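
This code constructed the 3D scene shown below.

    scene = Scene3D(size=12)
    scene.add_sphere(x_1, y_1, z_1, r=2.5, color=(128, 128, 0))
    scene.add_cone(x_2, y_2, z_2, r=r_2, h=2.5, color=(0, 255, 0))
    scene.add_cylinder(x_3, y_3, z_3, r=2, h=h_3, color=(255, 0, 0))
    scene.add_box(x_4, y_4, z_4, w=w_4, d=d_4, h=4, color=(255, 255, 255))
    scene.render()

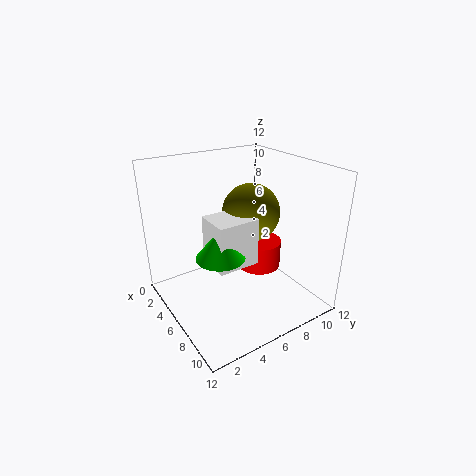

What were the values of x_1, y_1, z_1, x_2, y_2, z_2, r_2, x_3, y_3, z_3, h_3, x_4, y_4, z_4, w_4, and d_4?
x_1 = 5
y_1 = 8
z_1 = 7.5
x_2 = 6.5
y_2 = 4
z_2 = 5
r_2 = 2
x_3 = 5
y_3 = 9
z_3 = 2
h_3 = 2.5
x_4 = 4.5
y_4 = 3.5
z_4 = 4
w_4 = 3
d_4 = 3.5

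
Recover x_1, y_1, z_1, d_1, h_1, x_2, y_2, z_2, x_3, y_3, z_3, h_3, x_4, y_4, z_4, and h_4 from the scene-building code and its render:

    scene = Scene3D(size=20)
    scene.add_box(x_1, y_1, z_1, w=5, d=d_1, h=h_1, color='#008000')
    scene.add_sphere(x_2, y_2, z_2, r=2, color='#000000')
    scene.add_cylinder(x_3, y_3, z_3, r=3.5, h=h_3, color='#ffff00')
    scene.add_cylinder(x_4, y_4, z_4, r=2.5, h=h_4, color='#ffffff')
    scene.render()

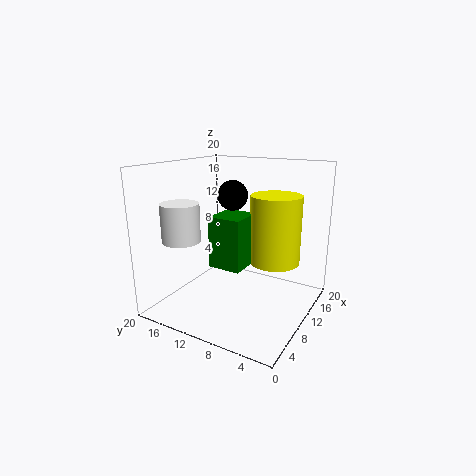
x_1 = 6.5, y_1 = 8, z_1 = 6.5, d_1 = 4.5, h_1 = 7, x_2 = 9.5, y_2 = 10.5, z_2 = 16, x_3 = 12.5, y_3 = 5.5, z_3 = 6.5, h_3 = 9.5, x_4 = 4, y_4 = 15, z_4 = 10.5, h_4 = 5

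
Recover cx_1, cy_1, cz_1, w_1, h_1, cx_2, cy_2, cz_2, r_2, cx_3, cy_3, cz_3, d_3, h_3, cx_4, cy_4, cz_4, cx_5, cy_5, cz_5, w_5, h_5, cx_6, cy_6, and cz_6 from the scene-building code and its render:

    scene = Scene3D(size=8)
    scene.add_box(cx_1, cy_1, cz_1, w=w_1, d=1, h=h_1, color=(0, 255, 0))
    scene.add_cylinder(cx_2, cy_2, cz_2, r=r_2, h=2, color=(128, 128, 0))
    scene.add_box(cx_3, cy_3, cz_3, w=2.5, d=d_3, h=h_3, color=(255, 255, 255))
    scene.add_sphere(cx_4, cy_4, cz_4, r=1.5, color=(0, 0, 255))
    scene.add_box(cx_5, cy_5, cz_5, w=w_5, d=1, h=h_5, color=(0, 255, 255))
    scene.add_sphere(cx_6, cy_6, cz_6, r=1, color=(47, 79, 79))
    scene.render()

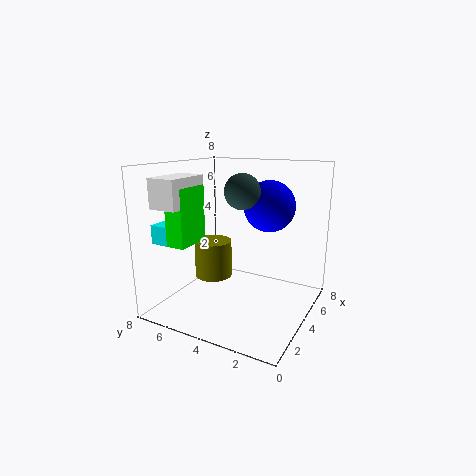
cx_1 = 1
cy_1 = 5.5
cz_1 = 4
w_1 = 2
h_1 = 3
cx_2 = 3
cy_2 = 5
cz_2 = 2
r_2 = 1
cx_3 = 0.5
cy_3 = 5.5
cz_3 = 6
d_3 = 1.5
h_3 = 1.5
cx_4 = 6
cy_4 = 3
cz_4 = 5.5
cx_5 = 1
cy_5 = 6.5
cz_5 = 4
w_5 = 2
h_5 = 1
cx_6 = 4.5
cy_6 = 4
cz_6 = 6.5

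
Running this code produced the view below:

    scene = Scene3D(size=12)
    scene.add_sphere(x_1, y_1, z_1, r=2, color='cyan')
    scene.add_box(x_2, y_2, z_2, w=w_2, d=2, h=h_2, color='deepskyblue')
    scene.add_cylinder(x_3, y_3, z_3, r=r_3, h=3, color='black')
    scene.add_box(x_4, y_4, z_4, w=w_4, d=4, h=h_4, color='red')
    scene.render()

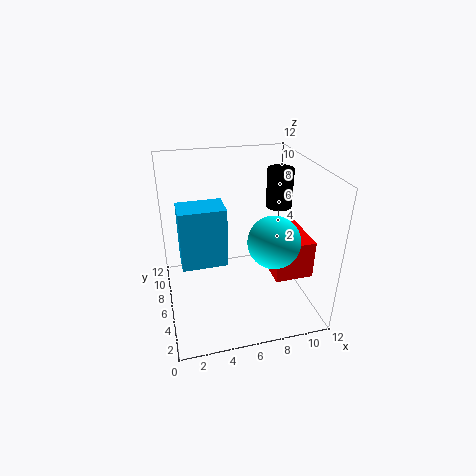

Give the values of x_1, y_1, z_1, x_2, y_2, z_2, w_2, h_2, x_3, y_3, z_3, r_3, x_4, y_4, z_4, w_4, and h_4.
x_1 = 8
y_1 = 3
z_1 = 7
x_2 = 1
y_2 = 1
z_2 = 7
w_2 = 3
h_2 = 4
x_3 = 9
y_3 = 5
z_3 = 9
r_3 = 1
x_4 = 8
y_4 = 2
z_4 = 4
w_4 = 3
h_4 = 3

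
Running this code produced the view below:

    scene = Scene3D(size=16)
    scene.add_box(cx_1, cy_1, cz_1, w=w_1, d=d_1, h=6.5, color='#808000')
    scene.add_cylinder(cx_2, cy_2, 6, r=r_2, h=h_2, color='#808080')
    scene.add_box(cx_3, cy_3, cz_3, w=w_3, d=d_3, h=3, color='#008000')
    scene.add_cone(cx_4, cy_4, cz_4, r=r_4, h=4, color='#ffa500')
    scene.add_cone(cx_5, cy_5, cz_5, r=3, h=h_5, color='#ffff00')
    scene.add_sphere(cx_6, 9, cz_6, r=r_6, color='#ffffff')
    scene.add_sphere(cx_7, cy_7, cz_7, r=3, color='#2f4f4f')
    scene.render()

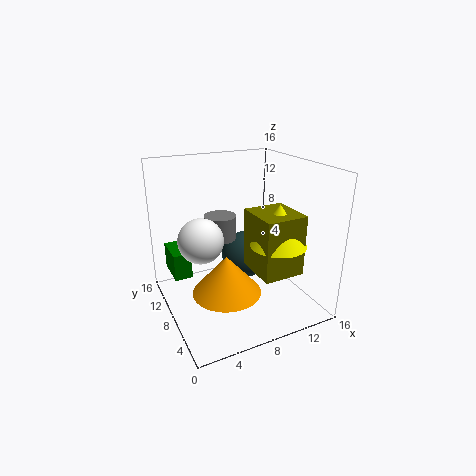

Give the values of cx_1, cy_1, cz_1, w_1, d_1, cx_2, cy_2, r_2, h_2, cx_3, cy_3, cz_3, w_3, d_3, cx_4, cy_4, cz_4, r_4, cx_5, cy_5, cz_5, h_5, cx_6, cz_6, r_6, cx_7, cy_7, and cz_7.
cx_1 = 8.5
cy_1 = 2.5
cz_1 = 5
w_1 = 4.5
d_1 = 5
cx_2 = 8
cy_2 = 13
r_2 = 2
h_2 = 3
cx_3 = 1
cy_3 = 9.5
cz_3 = 3.5
w_3 = 2
d_3 = 4
cx_4 = 5
cy_4 = 4.5
cz_4 = 4
r_4 = 3.5
cx_5 = 11
cy_5 = 4.5
cz_5 = 8
h_5 = 4.5
cx_6 = 4
cz_6 = 8
r_6 = 2.5
cx_7 = 11
cy_7 = 12
cz_7 = 3.5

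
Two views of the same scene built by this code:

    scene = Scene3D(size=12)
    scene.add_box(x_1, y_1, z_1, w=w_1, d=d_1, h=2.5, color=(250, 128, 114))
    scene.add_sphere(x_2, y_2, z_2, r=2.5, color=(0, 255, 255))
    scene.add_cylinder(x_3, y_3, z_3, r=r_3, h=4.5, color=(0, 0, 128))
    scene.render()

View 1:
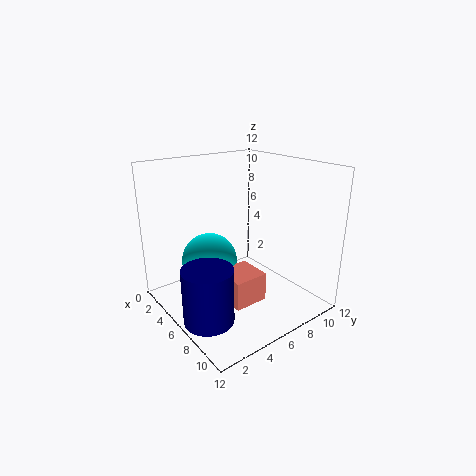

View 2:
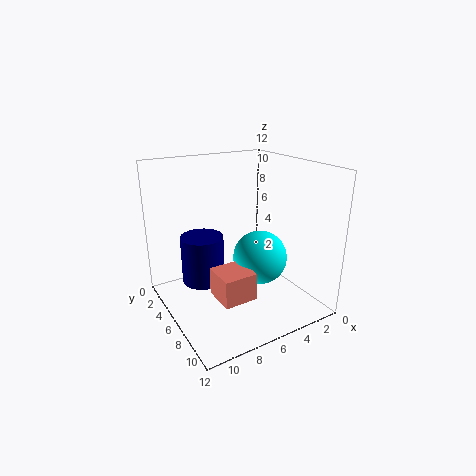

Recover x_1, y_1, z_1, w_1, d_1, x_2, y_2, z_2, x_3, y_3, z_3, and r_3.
x_1 = 5; y_1 = 4.5; z_1 = 0.5; w_1 = 3; d_1 = 3; x_2 = 3; y_2 = 5; z_2 = 3; x_3 = 7.5; y_3 = 2; z_3 = 0.5; r_3 = 2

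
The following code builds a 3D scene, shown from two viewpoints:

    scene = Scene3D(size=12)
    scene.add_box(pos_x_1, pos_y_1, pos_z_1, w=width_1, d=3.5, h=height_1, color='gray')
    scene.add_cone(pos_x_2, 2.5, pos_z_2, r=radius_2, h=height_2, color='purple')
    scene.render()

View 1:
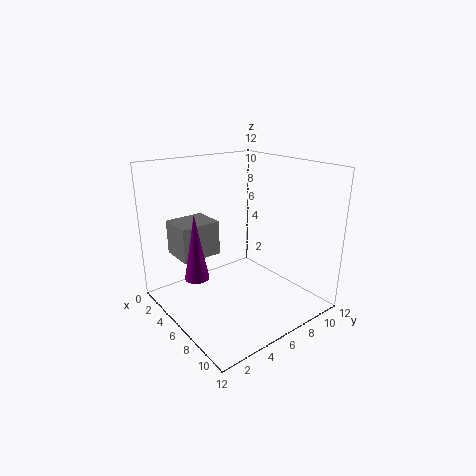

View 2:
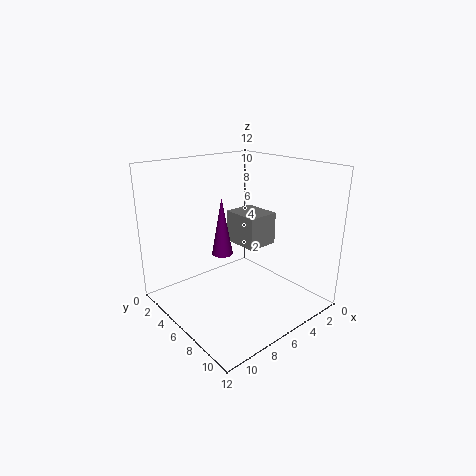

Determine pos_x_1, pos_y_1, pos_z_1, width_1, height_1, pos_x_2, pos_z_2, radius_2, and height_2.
pos_x_1 = 1, pos_y_1 = 2, pos_z_1 = 4, width_1 = 3, height_1 = 3, pos_x_2 = 5, pos_z_2 = 3, radius_2 = 1, height_2 = 5.5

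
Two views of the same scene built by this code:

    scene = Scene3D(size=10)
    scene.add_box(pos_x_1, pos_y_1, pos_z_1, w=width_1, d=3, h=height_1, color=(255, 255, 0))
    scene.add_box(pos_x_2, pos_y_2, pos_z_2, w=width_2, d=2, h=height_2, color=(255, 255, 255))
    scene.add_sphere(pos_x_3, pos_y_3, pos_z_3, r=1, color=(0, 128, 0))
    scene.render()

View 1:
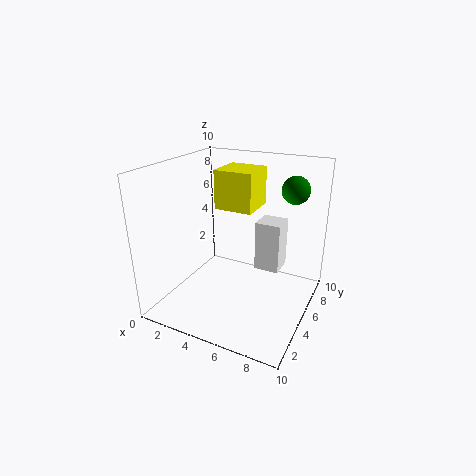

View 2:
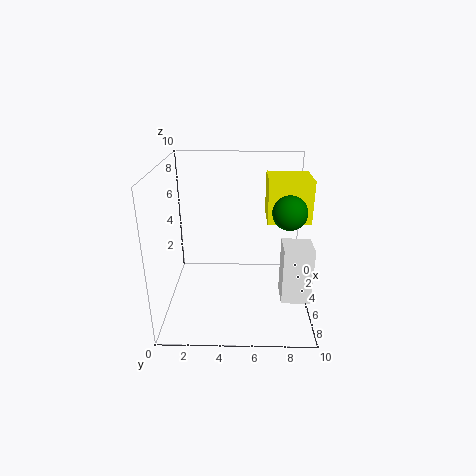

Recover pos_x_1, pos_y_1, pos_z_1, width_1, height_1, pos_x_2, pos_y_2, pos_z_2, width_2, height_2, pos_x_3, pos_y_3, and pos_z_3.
pos_x_1 = 2, pos_y_1 = 7, pos_z_1 = 6, width_1 = 3, height_1 = 3, pos_x_2 = 5, pos_y_2 = 8, pos_z_2 = 1, width_2 = 2, height_2 = 4, pos_x_3 = 8, pos_y_3 = 8, pos_z_3 = 8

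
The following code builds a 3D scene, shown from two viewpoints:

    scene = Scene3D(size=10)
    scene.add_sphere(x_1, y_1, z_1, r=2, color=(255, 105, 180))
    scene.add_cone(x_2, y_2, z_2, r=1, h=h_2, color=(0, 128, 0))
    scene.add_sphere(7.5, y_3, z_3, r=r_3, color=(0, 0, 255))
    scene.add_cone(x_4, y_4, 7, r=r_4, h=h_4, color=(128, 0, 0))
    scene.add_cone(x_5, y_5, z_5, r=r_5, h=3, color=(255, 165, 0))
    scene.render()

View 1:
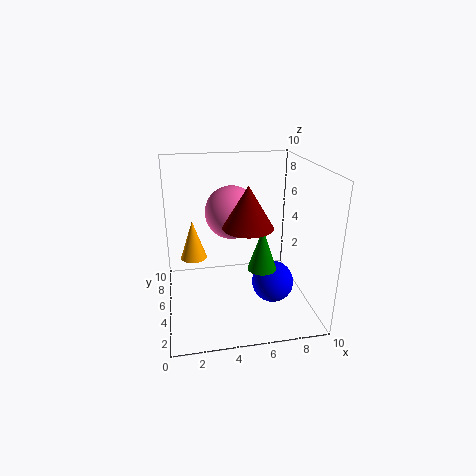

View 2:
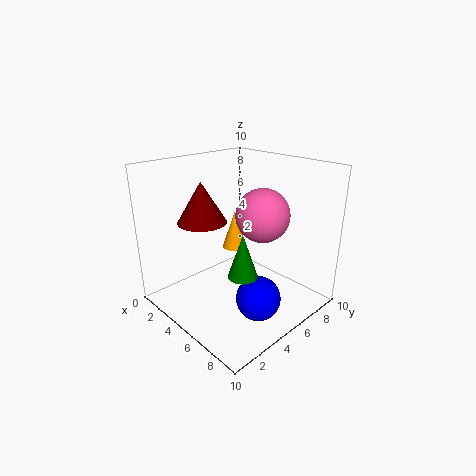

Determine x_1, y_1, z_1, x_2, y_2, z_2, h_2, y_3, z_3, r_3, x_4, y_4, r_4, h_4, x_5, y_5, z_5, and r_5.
x_1 = 5; y_1 = 7.5; z_1 = 6; x_2 = 6.5; y_2 = 4; z_2 = 3; h_2 = 3; y_3 = 4.5; z_3 = 1.5; r_3 = 1.5; x_4 = 5; y_4 = 2; r_4 = 1.5; h_4 = 2.5; x_5 = 2; y_5 = 7.5; z_5 = 2.5; r_5 = 1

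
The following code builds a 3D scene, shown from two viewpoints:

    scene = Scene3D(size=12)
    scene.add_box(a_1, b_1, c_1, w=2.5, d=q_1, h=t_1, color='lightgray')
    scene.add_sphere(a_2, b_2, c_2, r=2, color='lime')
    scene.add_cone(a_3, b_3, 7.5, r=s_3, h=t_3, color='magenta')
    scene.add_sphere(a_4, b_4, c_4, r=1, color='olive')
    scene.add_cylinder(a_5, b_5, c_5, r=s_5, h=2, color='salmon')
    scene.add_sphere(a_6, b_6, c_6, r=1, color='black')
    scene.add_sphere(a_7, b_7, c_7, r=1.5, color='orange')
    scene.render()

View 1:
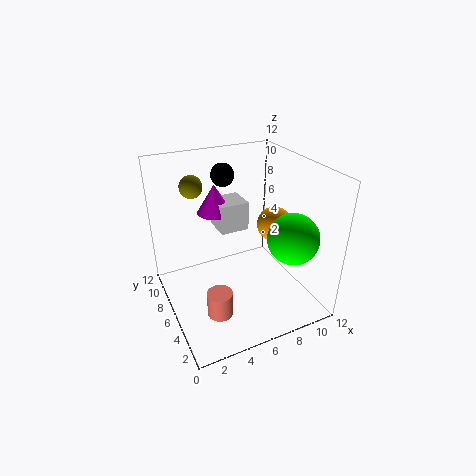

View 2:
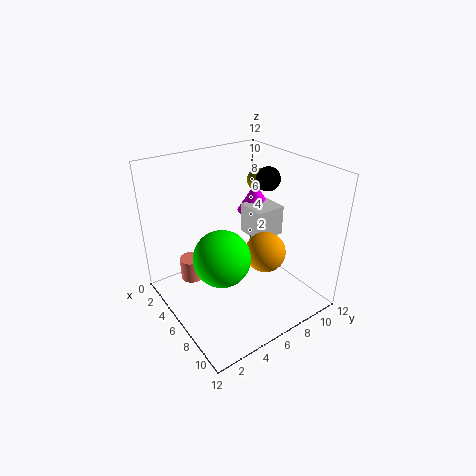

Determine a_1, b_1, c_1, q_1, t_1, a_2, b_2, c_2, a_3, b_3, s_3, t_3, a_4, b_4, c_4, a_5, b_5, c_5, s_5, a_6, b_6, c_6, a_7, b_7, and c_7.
a_1 = 5; b_1 = 7; c_1 = 6; q_1 = 2.5; t_1 = 2.5; a_2 = 9; b_2 = 2.5; c_2 = 7; a_3 = 5; b_3 = 8.5; s_3 = 1.5; t_3 = 2.5; a_4 = 3.5; b_4 = 10; c_4 = 9.5; a_5 = 3; b_5 = 3; c_5 = 1.5; s_5 = 1; a_6 = 6; b_6 = 9; c_6 = 10.5; a_7 = 9.5; b_7 = 6; c_7 = 6.5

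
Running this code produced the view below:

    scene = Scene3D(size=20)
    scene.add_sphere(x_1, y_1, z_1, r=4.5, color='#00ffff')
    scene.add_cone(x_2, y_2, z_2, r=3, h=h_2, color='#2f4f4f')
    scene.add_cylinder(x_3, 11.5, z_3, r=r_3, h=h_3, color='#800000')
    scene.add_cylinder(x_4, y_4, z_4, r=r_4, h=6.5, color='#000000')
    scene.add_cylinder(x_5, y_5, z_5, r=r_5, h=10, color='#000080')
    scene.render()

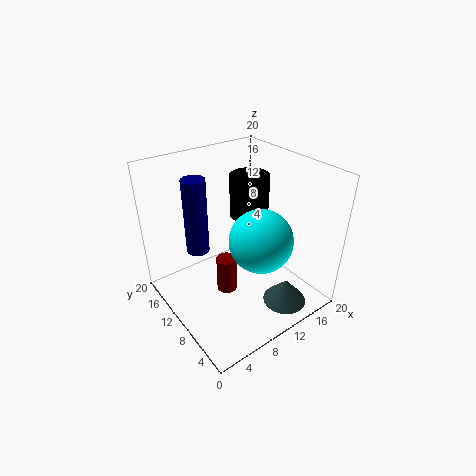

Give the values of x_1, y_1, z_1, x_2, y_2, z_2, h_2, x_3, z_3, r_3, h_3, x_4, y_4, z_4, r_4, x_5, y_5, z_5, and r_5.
x_1 = 12.5; y_1 = 8; z_1 = 9.5; x_2 = 13.5; y_2 = 3.5; z_2 = 1.5; h_2 = 3.5; x_3 = 9; z_3 = 0.5; r_3 = 1.5; h_3 = 5.5; x_4 = 15.5; y_4 = 14.5; z_4 = 10; r_4 = 3; x_5 = 4.5; y_5 = 11.5; z_5 = 9.5; r_5 = 1.5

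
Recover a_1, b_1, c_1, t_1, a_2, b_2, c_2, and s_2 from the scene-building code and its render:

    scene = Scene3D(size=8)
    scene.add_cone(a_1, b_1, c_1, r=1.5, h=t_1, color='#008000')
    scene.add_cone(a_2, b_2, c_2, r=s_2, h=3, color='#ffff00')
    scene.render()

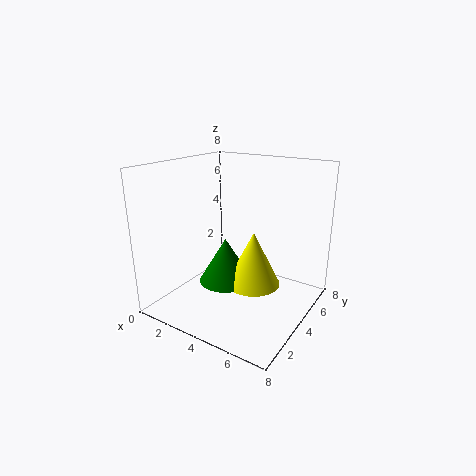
a_1 = 3.5, b_1 = 3.5, c_1 = 1.5, t_1 = 2.5, a_2 = 5, b_2 = 4, c_2 = 1.5, s_2 = 1.5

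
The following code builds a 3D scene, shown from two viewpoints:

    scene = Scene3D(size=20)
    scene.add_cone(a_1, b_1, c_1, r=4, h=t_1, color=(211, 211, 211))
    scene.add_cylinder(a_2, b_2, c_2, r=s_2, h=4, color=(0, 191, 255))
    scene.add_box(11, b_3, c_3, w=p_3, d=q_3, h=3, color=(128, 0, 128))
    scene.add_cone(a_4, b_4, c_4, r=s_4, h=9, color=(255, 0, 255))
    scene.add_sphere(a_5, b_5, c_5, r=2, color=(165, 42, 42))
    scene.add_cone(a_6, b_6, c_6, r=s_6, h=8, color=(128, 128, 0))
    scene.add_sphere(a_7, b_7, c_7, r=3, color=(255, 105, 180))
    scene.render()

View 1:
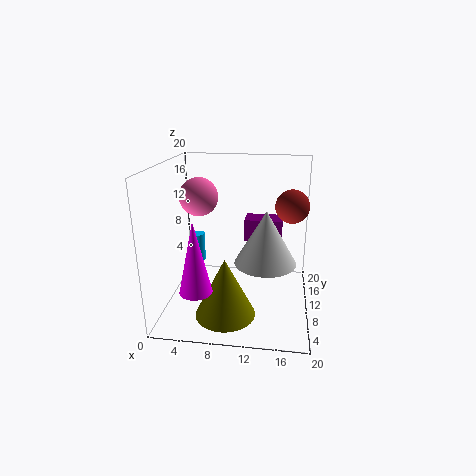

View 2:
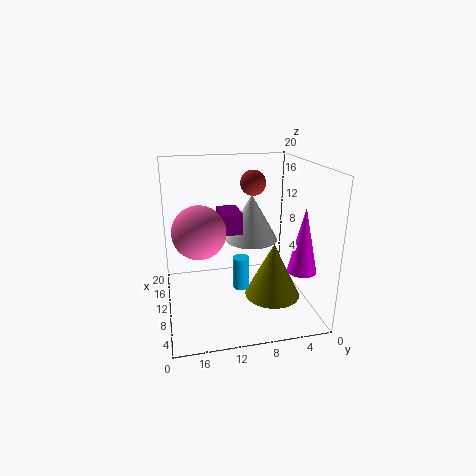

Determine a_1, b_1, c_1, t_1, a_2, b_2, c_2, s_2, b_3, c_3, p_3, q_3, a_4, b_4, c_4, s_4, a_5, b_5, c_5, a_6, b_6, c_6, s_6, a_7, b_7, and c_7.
a_1 = 14
b_1 = 7
c_1 = 8
t_1 = 7
a_2 = 4
b_2 = 11
c_2 = 6
s_2 = 1
b_3 = 9
c_3 = 10
p_3 = 5
q_3 = 3
a_4 = 6
b_4 = 2
c_4 = 6
s_4 = 2
a_5 = 17
b_5 = 6
c_5 = 16
a_6 = 9
b_6 = 5
c_6 = 1
s_6 = 4
a_7 = 3
b_7 = 16
c_7 = 14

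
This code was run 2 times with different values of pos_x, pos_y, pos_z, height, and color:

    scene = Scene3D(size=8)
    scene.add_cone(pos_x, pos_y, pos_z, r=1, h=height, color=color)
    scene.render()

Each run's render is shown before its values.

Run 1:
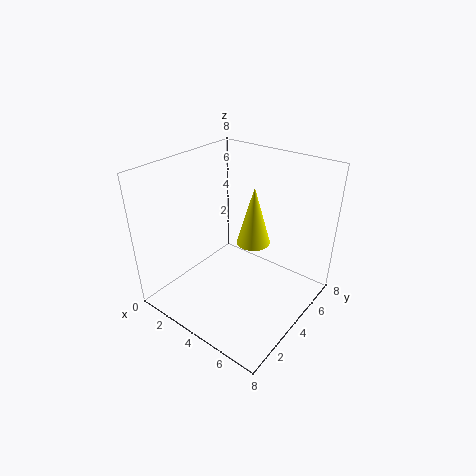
pos_x = 4, pos_y = 5.5, pos_z = 3, height = 3.5, color = 'yellow'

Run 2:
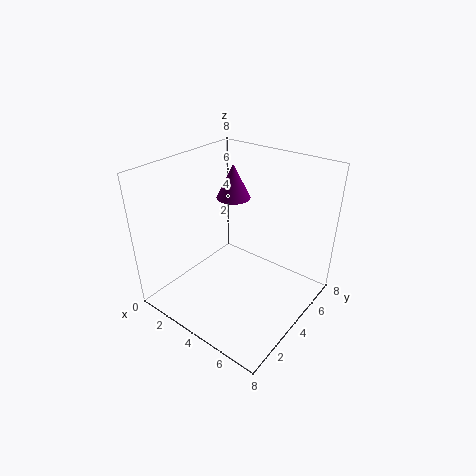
pos_x = 2.5, pos_y = 5.5, pos_z = 5.5, height = 2, color = 'purple'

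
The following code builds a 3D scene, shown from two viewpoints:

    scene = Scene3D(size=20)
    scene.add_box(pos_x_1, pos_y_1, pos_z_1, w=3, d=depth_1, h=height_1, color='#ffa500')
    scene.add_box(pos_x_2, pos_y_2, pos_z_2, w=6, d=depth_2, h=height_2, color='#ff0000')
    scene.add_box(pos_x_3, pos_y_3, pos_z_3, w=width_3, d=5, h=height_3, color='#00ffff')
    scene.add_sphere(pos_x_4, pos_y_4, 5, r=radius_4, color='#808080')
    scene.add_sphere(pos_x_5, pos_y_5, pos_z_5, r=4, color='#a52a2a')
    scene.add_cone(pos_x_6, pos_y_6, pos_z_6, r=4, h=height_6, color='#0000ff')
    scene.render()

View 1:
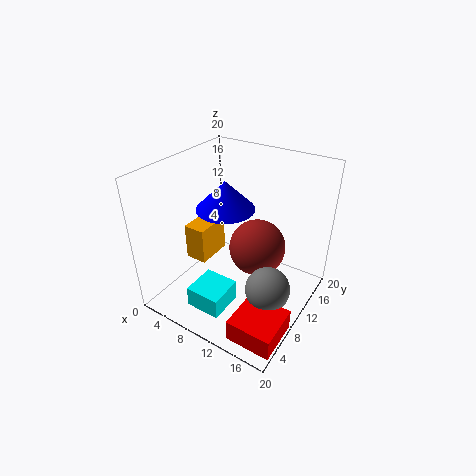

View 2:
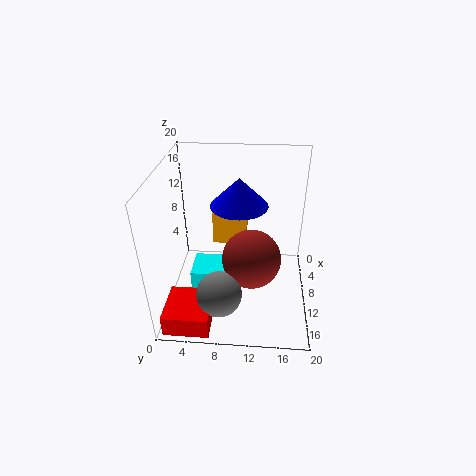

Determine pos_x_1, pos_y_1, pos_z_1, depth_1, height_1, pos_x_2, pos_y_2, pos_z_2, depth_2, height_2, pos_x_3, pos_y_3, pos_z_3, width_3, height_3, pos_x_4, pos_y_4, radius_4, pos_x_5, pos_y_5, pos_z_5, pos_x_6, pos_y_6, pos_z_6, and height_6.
pos_x_1 = 4; pos_y_1 = 6; pos_z_1 = 7; depth_1 = 5; height_1 = 5; pos_x_2 = 14; pos_y_2 = 1; pos_z_2 = 1; depth_2 = 6; height_2 = 3; pos_x_3 = 6; pos_y_3 = 3; pos_z_3 = 1; width_3 = 5; height_3 = 3; pos_x_4 = 16; pos_y_4 = 8; radius_4 = 3; pos_x_5 = 12; pos_y_5 = 12; pos_z_5 = 8; pos_x_6 = 8; pos_y_6 = 10; pos_z_6 = 14; height_6 = 4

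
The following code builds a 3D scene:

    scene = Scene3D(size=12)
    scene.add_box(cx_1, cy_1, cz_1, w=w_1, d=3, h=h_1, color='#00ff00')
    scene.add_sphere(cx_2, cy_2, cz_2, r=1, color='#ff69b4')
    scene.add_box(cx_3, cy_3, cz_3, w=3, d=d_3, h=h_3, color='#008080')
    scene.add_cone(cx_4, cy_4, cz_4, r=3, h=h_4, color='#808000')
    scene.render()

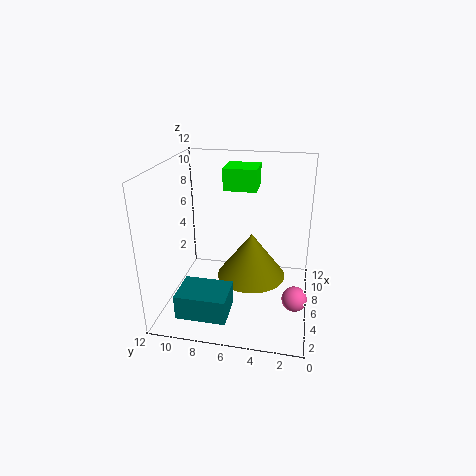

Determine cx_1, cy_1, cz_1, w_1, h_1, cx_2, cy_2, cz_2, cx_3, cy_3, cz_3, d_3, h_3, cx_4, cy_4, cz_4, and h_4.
cx_1 = 9
cy_1 = 5
cz_1 = 9
w_1 = 3
h_1 = 2
cx_2 = 4
cy_2 = 1
cz_2 = 2
cx_3 = 1
cy_3 = 6
cz_3 = 1
d_3 = 4
h_3 = 2
cx_4 = 7
cy_4 = 5
cz_4 = 2
h_4 = 4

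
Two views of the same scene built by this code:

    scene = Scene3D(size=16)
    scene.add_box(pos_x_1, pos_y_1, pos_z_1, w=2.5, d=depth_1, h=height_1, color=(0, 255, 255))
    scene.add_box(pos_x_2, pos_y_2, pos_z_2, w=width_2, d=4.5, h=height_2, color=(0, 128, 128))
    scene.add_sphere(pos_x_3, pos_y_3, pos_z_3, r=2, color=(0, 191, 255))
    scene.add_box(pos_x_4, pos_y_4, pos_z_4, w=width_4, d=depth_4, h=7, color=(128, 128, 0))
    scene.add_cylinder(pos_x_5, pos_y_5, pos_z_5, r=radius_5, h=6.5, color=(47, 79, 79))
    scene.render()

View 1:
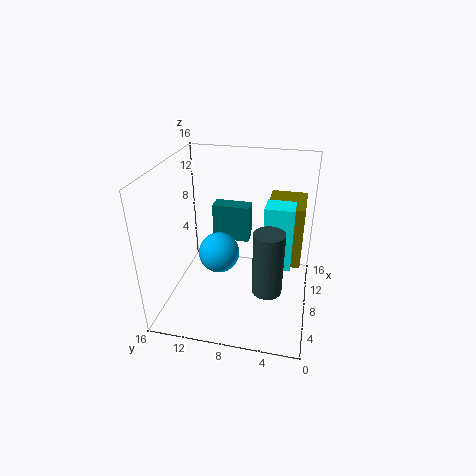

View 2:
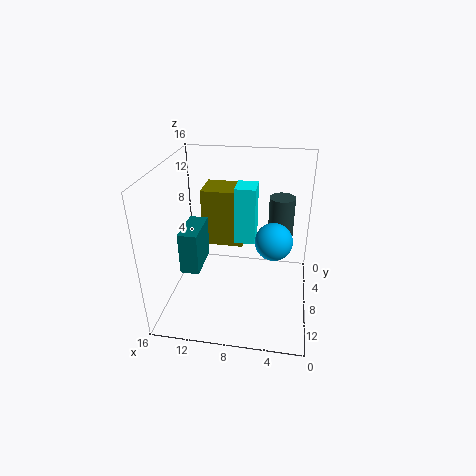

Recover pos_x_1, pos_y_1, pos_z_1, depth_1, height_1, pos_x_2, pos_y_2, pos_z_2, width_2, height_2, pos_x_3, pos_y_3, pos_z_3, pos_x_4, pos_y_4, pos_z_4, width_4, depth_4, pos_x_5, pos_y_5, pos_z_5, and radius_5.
pos_x_1 = 6.5, pos_y_1 = 2, pos_z_1 = 5.5, depth_1 = 3, height_1 = 7, pos_x_2 = 11.5, pos_y_2 = 7.5, pos_z_2 = 5.5, width_2 = 2, height_2 = 4.5, pos_x_3 = 4, pos_y_3 = 9, pos_z_3 = 8.5, pos_x_4 = 8, pos_y_4 = 1, pos_z_4 = 5, width_4 = 5, depth_4 = 4, pos_x_5 = 3.5, pos_y_5 = 4, pos_z_5 = 5, radius_5 = 1.5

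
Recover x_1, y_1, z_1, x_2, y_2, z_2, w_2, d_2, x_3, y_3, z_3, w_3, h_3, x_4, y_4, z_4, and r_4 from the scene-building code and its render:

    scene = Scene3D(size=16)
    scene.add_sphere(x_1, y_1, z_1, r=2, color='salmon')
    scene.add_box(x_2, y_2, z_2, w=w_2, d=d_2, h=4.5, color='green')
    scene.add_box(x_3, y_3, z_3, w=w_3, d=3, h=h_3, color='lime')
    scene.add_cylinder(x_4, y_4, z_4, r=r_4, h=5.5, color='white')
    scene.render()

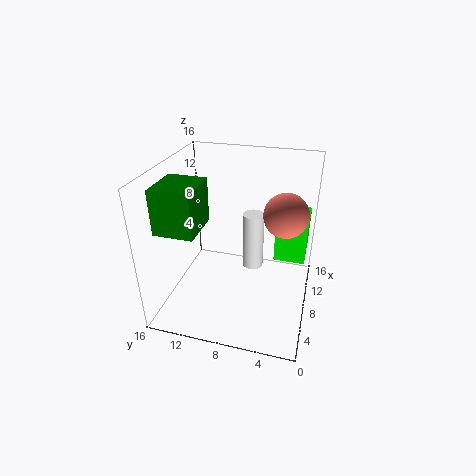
x_1 = 4
y_1 = 2.5
z_1 = 13.5
x_2 = 1.5
y_2 = 10.5
z_2 = 11
w_2 = 4.5
d_2 = 4
x_3 = 5
y_3 = 0.5
z_3 = 8
w_3 = 4.5
h_3 = 4
x_4 = 4.5
y_4 = 5.5
z_4 = 7.5
r_4 = 1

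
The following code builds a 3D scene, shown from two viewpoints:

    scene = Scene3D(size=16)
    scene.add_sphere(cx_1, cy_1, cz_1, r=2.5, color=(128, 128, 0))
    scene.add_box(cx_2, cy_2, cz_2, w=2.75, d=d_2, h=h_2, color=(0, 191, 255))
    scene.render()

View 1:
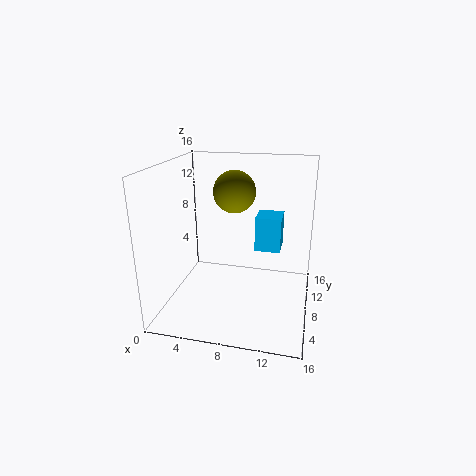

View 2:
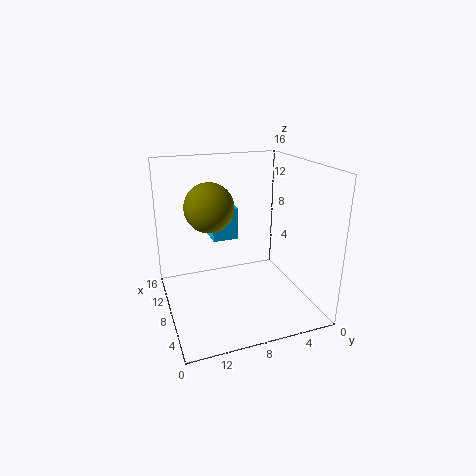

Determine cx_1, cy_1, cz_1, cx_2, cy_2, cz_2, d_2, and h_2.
cx_1 = 6.75; cy_1 = 11.5; cz_1 = 12.25; cx_2 = 10; cy_2 = 7.25; cz_2 = 7; d_2 = 3; h_2 = 3.75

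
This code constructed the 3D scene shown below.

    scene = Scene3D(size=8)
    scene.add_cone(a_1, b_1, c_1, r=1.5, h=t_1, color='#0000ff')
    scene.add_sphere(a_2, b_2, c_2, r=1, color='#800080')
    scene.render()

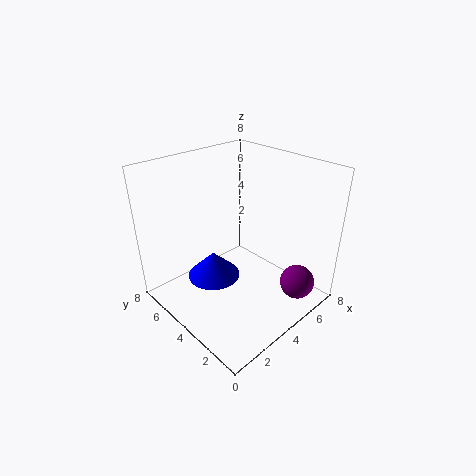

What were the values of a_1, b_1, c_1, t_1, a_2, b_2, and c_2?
a_1 = 3; b_1 = 5; c_1 = 1.5; t_1 = 1.5; a_2 = 6.5; b_2 = 1.5; c_2 = 1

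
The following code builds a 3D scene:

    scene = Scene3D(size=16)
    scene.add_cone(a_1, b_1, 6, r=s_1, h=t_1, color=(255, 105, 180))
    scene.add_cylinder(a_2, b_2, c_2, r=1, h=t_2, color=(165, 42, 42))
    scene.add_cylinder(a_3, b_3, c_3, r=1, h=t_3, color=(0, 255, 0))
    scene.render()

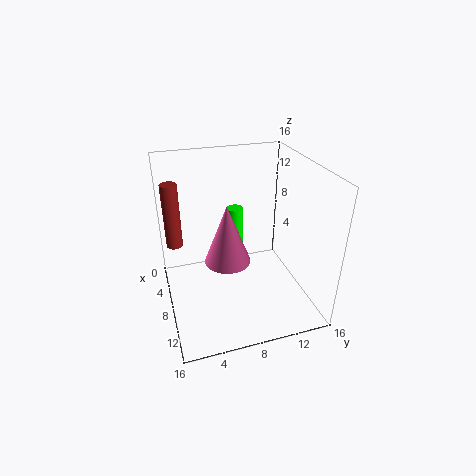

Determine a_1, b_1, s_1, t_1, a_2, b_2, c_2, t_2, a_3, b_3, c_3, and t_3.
a_1 = 9
b_1 = 6.5
s_1 = 2.5
t_1 = 6.5
a_2 = 2.5
b_2 = 1.5
c_2 = 5
t_2 = 8
a_3 = 3.5
b_3 = 9
c_3 = 2.5
t_3 = 7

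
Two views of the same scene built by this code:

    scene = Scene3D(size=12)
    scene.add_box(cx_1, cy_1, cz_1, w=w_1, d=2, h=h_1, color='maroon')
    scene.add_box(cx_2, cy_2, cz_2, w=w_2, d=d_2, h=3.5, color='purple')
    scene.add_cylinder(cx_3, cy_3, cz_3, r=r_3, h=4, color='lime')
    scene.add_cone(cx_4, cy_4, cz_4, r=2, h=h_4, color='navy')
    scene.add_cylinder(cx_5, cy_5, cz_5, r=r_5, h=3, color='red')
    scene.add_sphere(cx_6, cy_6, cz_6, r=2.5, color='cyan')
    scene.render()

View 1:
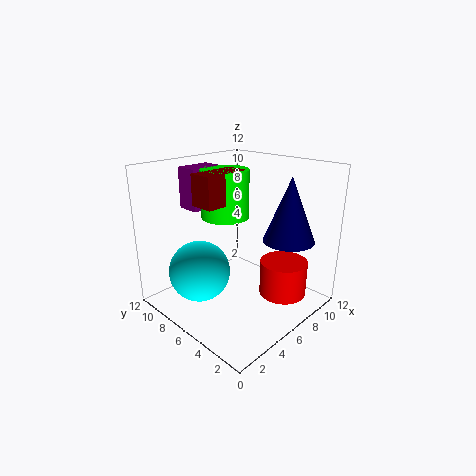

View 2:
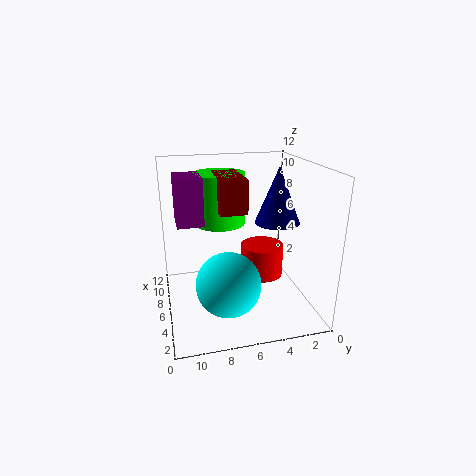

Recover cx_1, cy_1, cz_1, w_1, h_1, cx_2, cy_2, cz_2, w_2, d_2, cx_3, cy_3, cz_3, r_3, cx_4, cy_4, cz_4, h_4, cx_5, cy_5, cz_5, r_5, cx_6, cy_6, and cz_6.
cx_1 = 3
cy_1 = 6
cz_1 = 9
w_1 = 4
h_1 = 2.5
cx_2 = 4
cy_2 = 9
cz_2 = 8
w_2 = 3
d_2 = 2
cx_3 = 6
cy_3 = 7.5
cz_3 = 7.5
r_3 = 2
cx_4 = 7.5
cy_4 = 2
cz_4 = 6.5
h_4 = 5
cx_5 = 8.5
cy_5 = 3
cz_5 = 1
r_5 = 2
cx_6 = 3
cy_6 = 7.5
cz_6 = 3.5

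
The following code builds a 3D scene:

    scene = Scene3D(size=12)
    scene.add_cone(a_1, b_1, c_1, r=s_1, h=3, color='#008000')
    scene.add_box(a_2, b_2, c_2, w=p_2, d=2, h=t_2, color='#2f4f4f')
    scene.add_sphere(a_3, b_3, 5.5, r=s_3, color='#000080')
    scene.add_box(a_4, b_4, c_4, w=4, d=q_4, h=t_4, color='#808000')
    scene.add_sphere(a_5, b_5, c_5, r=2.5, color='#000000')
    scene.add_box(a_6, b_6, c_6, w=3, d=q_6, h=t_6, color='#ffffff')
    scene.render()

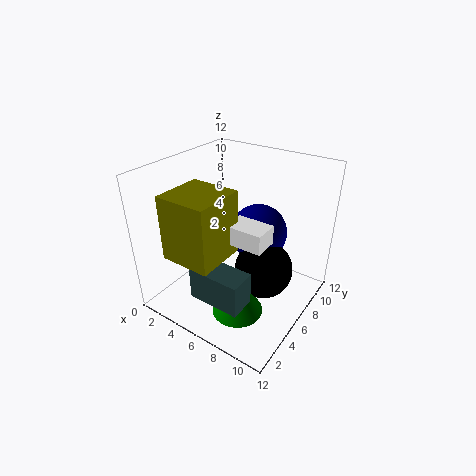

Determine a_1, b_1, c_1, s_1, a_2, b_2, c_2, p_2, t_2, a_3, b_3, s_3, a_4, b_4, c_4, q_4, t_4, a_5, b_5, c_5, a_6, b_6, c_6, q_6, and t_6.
a_1 = 8
b_1 = 3
c_1 = 1.5
s_1 = 2
a_2 = 5.5
b_2 = 0.5
c_2 = 3.5
p_2 = 4
t_2 = 2.5
a_3 = 6.5
b_3 = 8.5
s_3 = 2.5
a_4 = 3
b_4 = 0.5
c_4 = 6
q_4 = 4
t_4 = 5
a_5 = 8
b_5 = 7
c_5 = 3
a_6 = 6.5
b_6 = 3.5
c_6 = 7
q_6 = 2
t_6 = 1.5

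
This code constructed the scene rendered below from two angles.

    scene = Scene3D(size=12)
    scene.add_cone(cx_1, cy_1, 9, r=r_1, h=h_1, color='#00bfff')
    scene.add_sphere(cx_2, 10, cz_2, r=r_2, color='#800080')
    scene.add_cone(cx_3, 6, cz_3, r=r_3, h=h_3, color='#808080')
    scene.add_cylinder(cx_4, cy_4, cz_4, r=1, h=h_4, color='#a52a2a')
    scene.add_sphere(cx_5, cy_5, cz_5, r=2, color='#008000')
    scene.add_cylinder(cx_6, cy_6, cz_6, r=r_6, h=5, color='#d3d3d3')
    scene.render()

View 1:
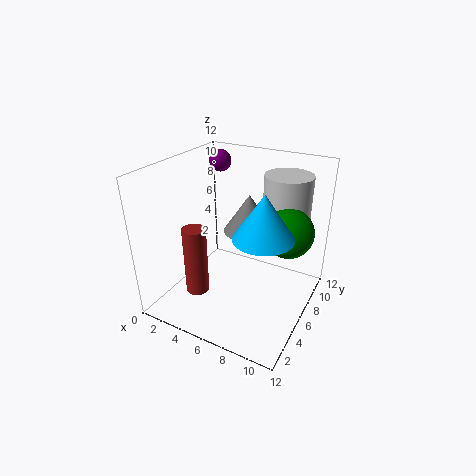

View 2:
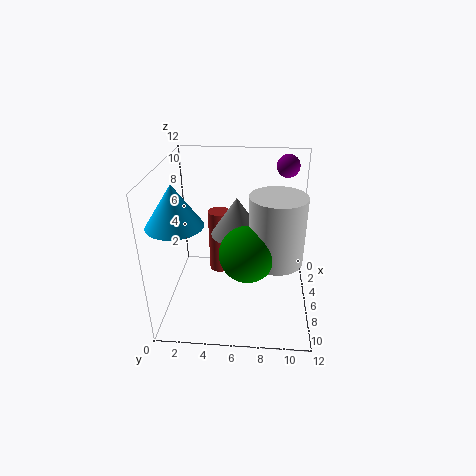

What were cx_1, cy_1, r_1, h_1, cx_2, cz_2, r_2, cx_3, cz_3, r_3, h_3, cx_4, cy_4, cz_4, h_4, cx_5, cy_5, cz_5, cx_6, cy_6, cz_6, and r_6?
cx_1 = 10
cy_1 = 2
r_1 = 2
h_1 = 3
cx_2 = 2
cz_2 = 11
r_2 = 1
cx_3 = 7
cz_3 = 7
r_3 = 2
h_3 = 3
cx_4 = 3
cy_4 = 4
cz_4 = 1
h_4 = 6
cx_5 = 10
cy_5 = 7
cz_5 = 7
cx_6 = 9
cy_6 = 9
cz_6 = 6
r_6 = 2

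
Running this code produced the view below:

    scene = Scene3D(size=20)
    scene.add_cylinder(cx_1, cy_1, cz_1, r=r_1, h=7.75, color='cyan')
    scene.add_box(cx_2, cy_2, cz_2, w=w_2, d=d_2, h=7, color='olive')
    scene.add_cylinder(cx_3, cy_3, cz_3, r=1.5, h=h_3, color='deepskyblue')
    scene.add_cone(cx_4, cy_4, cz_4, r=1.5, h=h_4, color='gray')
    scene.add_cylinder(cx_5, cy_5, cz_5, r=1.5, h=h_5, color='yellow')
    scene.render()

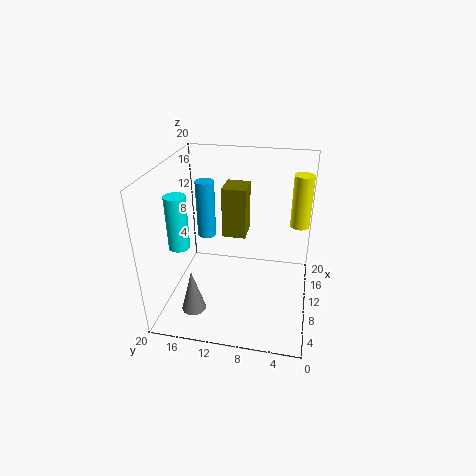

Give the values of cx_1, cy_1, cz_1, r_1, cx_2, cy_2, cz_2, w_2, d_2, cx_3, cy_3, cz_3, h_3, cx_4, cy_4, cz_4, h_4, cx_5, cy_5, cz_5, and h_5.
cx_1 = 8.75; cy_1 = 18.25; cz_1 = 8.25; r_1 = 1.5; cx_2 = 10; cy_2 = 9; cz_2 = 10; w_2 = 3.75; d_2 = 3.25; cx_3 = 17; cy_3 = 16.75; cz_3 = 6; h_3 = 9.25; cx_4 = 1.75; cy_4 = 14; cz_4 = 4; h_4 = 5.5; cx_5 = 17.75; cy_5 = 1.75; cz_5 = 8.75; h_5 = 8.25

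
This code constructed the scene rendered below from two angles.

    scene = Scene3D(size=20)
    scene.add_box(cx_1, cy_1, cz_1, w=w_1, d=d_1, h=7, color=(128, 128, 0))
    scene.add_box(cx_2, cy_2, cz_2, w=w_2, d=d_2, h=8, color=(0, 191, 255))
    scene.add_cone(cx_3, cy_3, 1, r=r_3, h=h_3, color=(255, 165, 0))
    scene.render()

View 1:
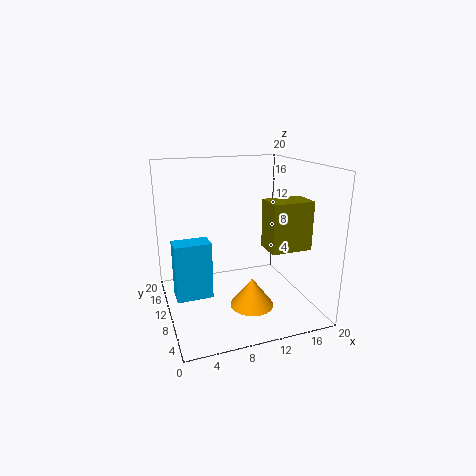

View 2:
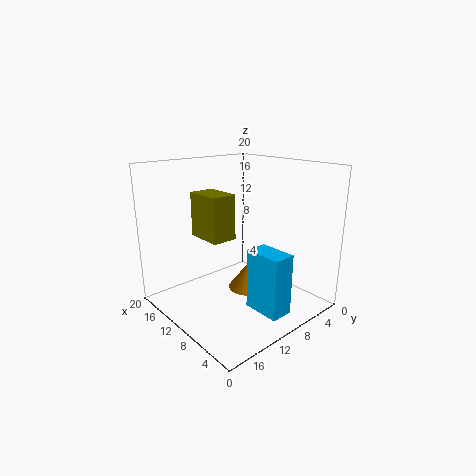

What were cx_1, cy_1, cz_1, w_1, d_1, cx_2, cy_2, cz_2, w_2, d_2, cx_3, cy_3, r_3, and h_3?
cx_1 = 14
cy_1 = 7
cz_1 = 8
w_1 = 6
d_1 = 4
cx_2 = 1
cy_2 = 9
cz_2 = 2
w_2 = 5
d_2 = 3
cx_3 = 11
cy_3 = 7
r_3 = 3
h_3 = 4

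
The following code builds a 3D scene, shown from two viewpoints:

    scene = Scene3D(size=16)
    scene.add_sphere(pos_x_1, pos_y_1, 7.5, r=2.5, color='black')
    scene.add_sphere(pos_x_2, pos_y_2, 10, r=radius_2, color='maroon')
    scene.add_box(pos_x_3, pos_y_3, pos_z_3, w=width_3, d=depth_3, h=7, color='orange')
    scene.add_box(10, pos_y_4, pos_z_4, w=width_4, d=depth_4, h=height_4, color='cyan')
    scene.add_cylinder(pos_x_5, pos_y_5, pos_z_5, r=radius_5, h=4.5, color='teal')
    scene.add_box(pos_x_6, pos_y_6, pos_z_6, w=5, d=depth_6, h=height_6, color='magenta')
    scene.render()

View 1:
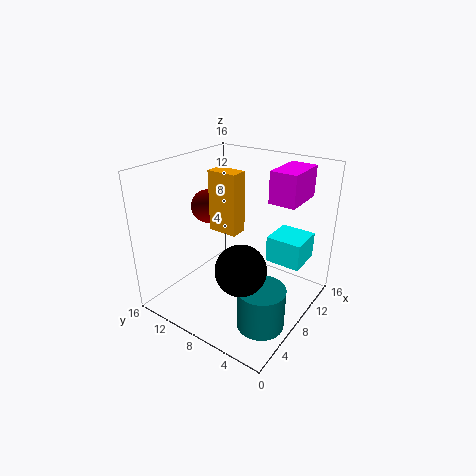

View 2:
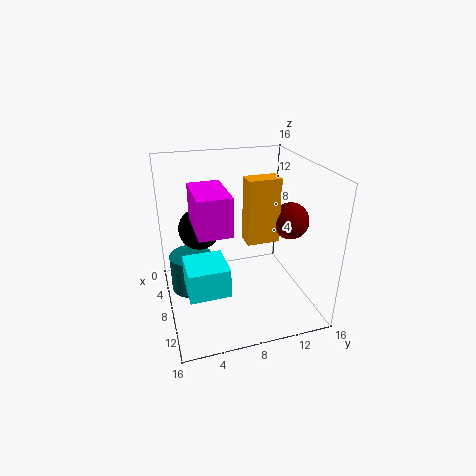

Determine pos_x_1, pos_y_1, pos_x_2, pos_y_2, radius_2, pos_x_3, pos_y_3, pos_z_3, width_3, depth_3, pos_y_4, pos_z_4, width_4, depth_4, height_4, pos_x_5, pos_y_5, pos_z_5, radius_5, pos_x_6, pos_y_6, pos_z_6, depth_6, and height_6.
pos_x_1 = 3.5; pos_y_1 = 4.5; pos_x_2 = 9.5; pos_y_2 = 13.5; radius_2 = 2; pos_x_3 = 8; pos_y_3 = 8.5; pos_z_3 = 8; width_3 = 2; depth_3 = 3.5; pos_y_4 = 1.5; pos_z_4 = 5; width_4 = 4; depth_4 = 4; height_4 = 3; pos_x_5 = 5; pos_y_5 = 3; pos_z_5 = 0.5; radius_5 = 2.5; pos_x_6 = 10; pos_y_6 = 2.5; pos_z_6 = 12; depth_6 = 3; height_6 = 3.5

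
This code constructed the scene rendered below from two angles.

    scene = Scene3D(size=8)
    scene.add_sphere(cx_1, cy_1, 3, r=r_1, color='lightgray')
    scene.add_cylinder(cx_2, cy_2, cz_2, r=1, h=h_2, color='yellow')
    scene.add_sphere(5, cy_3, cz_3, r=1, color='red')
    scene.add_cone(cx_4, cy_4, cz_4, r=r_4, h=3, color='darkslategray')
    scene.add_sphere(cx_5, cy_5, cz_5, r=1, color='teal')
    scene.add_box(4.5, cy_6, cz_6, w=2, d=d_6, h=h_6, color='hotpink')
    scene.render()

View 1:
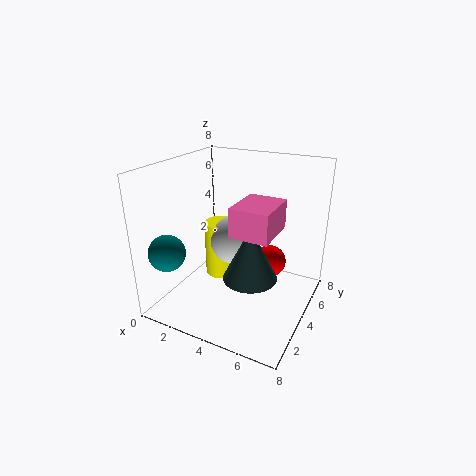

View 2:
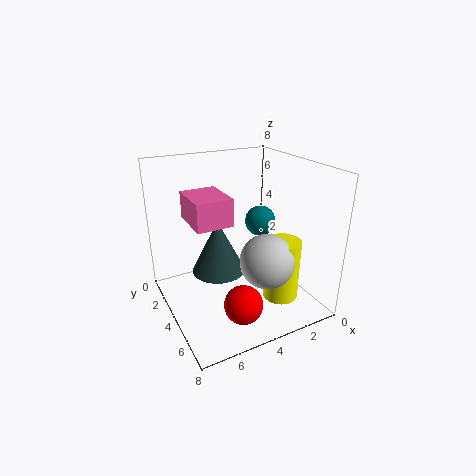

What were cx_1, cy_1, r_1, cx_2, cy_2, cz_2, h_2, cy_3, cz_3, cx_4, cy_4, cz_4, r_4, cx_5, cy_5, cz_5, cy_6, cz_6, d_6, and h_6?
cx_1 = 3; cy_1 = 5.5; r_1 = 1.5; cx_2 = 2; cy_2 = 5.5; cz_2 = 0.5; h_2 = 3.5; cy_3 = 6.5; cz_3 = 1.5; cx_4 = 5; cy_4 = 3.5; cz_4 = 2; r_4 = 1.5; cx_5 = 1; cy_5 = 1.5; cz_5 = 3.5; cy_6 = 2; cz_6 = 5; d_6 = 2.5; h_6 = 1.5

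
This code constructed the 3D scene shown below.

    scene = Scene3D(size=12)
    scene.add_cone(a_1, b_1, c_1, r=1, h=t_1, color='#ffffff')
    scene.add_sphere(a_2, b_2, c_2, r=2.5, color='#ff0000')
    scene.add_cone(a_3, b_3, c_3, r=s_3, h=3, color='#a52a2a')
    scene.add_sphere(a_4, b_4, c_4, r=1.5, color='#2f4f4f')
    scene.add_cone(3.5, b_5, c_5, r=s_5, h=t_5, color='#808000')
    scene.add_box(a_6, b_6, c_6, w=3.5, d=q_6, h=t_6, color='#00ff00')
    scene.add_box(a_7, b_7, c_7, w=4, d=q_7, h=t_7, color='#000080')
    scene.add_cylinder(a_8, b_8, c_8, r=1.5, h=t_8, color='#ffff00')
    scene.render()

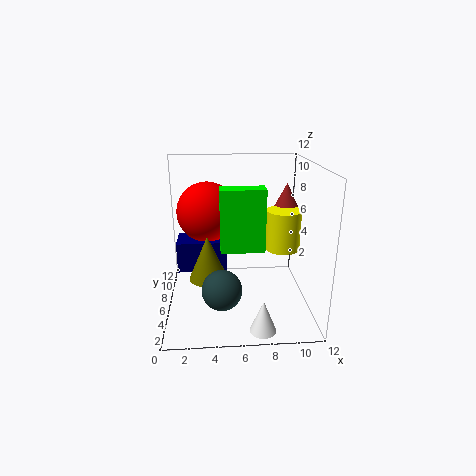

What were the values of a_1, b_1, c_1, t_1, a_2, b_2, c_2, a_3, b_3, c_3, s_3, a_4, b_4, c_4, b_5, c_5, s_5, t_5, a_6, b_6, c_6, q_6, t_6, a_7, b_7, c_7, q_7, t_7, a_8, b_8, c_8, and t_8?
a_1 = 7.5; b_1 = 1; c_1 = 0.5; t_1 = 2.5; a_2 = 3.5; b_2 = 7; c_2 = 8; a_3 = 10.5; b_3 = 8.5; c_3 = 7; s_3 = 1.5; a_4 = 4.5; b_4 = 2; c_4 = 3.5; b_5 = 4; c_5 = 3.5; s_5 = 1.5; t_5 = 3.5; a_6 = 4.5; b_6 = 4; c_6 = 5.5; q_6 = 1.5; t_6 = 5; a_7 = 1; b_7 = 5; c_7 = 3.5; q_7 = 2.5; t_7 = 2.5; a_8 = 10; b_8 = 7; c_8 = 4.5; t_8 = 3.5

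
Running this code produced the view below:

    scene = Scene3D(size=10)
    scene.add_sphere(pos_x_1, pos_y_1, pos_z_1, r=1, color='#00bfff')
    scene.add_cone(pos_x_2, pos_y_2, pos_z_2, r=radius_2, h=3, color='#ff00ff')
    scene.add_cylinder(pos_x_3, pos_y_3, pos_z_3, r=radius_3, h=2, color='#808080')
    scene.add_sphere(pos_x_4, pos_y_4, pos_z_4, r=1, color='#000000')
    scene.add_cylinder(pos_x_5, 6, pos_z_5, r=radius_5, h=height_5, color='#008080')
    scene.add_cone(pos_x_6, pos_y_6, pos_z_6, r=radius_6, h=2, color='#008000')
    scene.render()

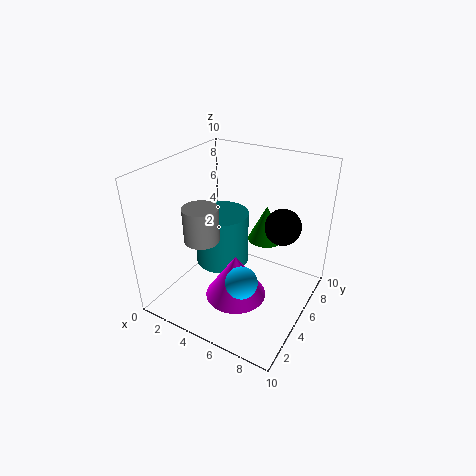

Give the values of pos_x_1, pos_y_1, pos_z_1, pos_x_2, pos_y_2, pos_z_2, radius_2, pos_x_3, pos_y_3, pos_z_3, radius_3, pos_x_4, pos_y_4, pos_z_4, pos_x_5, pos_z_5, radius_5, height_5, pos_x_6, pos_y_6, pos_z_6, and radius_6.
pos_x_1 = 7, pos_y_1 = 2, pos_z_1 = 4, pos_x_2 = 6, pos_y_2 = 3, pos_z_2 = 2, radius_2 = 2, pos_x_3 = 5, pos_y_3 = 1, pos_z_3 = 7, radius_3 = 1, pos_x_4 = 9, pos_y_4 = 3, pos_z_4 = 8, pos_x_5 = 3, pos_z_5 = 2, radius_5 = 2, height_5 = 4, pos_x_6 = 8, pos_y_6 = 3, pos_z_6 = 7, radius_6 = 1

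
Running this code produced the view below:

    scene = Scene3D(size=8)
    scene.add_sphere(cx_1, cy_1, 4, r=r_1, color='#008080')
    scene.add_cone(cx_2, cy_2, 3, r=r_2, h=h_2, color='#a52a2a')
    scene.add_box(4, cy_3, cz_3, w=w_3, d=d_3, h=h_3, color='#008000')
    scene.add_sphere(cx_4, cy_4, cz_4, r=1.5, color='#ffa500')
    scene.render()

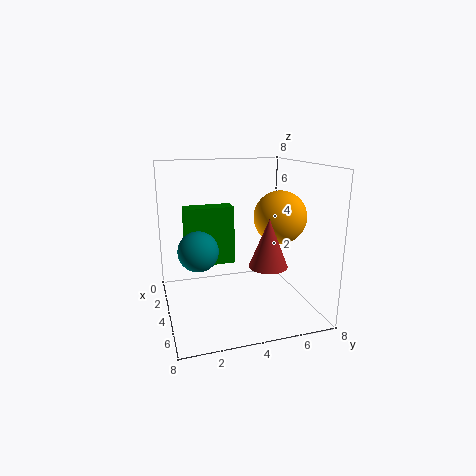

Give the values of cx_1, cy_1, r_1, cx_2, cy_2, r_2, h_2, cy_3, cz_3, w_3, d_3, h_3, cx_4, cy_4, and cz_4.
cx_1 = 5.5
cy_1 = 1.5
r_1 = 1
cx_2 = 6
cy_2 = 5
r_2 = 1
h_2 = 2.5
cy_3 = 1
cz_3 = 3
w_3 = 1
d_3 = 2.5
h_3 = 3
cx_4 = 4
cy_4 = 6.5
cz_4 = 5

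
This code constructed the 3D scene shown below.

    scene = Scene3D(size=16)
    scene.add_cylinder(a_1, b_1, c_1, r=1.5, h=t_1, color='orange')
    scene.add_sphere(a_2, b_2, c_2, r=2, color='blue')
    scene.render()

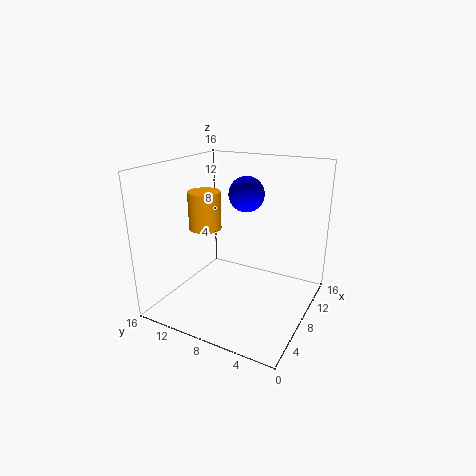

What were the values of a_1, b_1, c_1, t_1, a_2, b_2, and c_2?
a_1 = 2.5
b_1 = 8.5
c_1 = 11
t_1 = 3.5
a_2 = 10
b_2 = 8
c_2 = 12.5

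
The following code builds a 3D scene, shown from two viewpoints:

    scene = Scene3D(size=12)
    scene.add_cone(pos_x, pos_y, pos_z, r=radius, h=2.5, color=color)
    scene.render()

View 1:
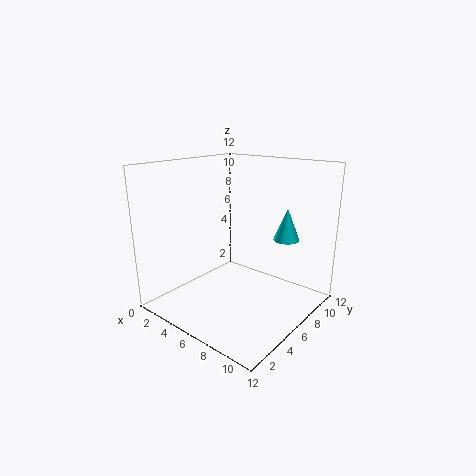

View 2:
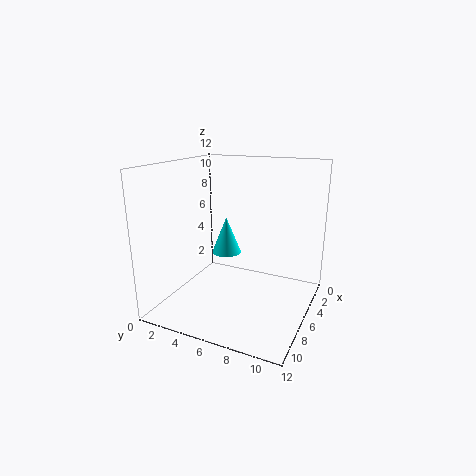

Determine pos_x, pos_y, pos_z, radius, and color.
pos_x = 10
pos_y = 7
pos_z = 6.5
radius = 1
color = 'cyan'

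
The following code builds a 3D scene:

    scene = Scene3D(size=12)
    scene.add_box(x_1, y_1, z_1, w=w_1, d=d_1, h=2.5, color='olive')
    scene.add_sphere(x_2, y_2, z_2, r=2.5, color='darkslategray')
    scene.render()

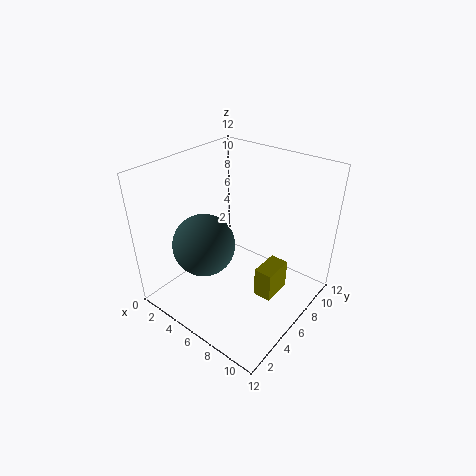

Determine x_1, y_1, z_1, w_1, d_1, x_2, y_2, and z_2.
x_1 = 8.5; y_1 = 5; z_1 = 2; w_1 = 1.5; d_1 = 2.5; x_2 = 4.5; y_2 = 3.5; z_2 = 6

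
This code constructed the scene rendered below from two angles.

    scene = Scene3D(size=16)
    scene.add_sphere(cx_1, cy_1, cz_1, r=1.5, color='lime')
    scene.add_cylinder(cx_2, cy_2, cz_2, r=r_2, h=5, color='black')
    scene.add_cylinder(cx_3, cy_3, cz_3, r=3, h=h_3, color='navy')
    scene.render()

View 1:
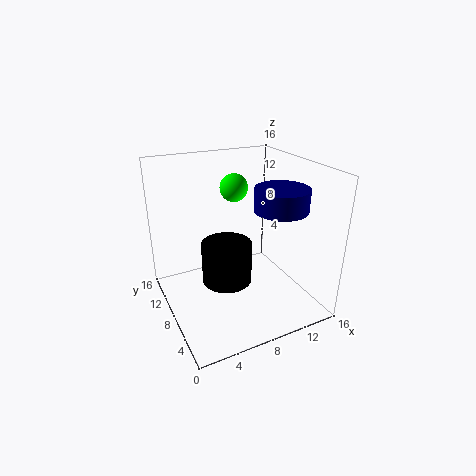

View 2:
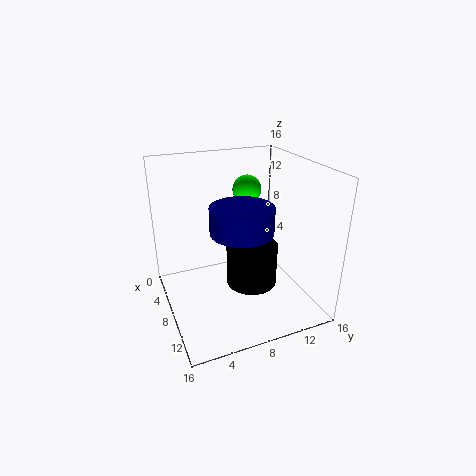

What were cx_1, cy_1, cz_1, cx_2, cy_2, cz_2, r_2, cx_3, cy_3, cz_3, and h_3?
cx_1 = 8, cy_1 = 9, cz_1 = 13.5, cx_2 = 7.5, cy_2 = 10, cz_2 = 1.5, r_2 = 3, cx_3 = 12.5, cy_3 = 6.5, cz_3 = 11, h_3 = 2.5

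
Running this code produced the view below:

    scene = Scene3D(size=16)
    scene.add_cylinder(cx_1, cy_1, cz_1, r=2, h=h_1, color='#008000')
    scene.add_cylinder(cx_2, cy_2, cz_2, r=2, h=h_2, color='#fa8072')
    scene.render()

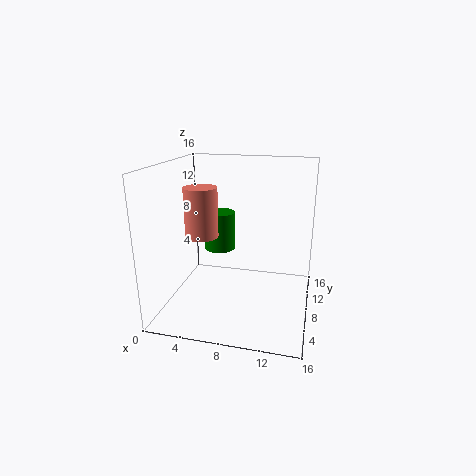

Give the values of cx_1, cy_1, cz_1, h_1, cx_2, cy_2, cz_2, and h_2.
cx_1 = 4; cy_1 = 14; cz_1 = 4; h_1 = 5; cx_2 = 3; cy_2 = 10; cz_2 = 7; h_2 = 6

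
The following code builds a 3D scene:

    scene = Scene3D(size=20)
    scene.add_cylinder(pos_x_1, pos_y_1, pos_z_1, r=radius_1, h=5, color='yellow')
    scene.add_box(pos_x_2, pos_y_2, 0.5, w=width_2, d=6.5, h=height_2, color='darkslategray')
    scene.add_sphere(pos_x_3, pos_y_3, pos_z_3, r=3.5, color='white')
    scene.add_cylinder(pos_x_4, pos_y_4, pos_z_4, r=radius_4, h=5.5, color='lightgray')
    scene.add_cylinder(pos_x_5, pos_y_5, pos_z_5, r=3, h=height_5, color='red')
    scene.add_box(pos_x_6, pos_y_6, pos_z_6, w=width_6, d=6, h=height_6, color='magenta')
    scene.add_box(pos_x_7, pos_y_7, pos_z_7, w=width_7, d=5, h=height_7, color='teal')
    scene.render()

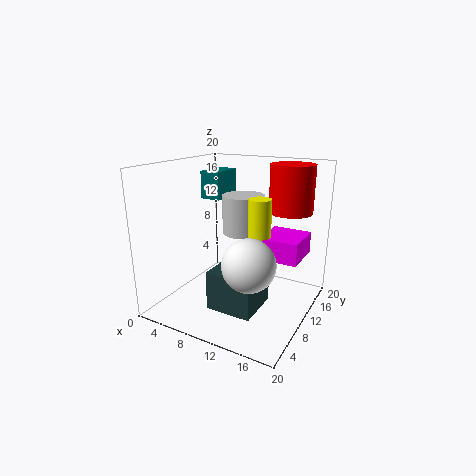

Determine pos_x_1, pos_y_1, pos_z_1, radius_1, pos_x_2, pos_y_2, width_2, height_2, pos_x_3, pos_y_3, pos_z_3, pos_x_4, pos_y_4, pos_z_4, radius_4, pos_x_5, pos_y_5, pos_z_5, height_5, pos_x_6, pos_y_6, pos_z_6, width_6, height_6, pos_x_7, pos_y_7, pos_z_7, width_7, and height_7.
pos_x_1 = 13.5, pos_y_1 = 9.5, pos_z_1 = 11, radius_1 = 1.5, pos_x_2 = 7.5, pos_y_2 = 5.5, width_2 = 6.5, height_2 = 5.5, pos_x_3 = 13.5, pos_y_3 = 6.5, pos_z_3 = 8, pos_x_4 = 9.5, pos_y_4 = 12.5, pos_z_4 = 10, radius_4 = 3, pos_x_5 = 16, pos_y_5 = 14, pos_z_5 = 13.5, height_5 = 6.5, pos_x_6 = 13, pos_y_6 = 10, pos_z_6 = 7.5, width_6 = 5.5, height_6 = 3, pos_x_7 = 3, pos_y_7 = 11.5, pos_z_7 = 14.5, width_7 = 3, height_7 = 4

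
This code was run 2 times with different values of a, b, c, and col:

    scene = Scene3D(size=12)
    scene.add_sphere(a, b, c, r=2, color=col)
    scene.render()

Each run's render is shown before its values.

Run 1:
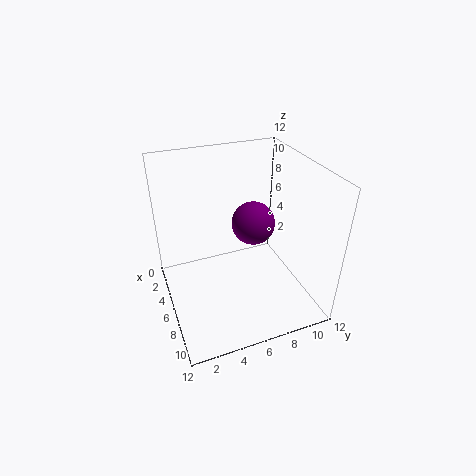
a = 3.5; b = 8.5; c = 5.5; col = 'purple'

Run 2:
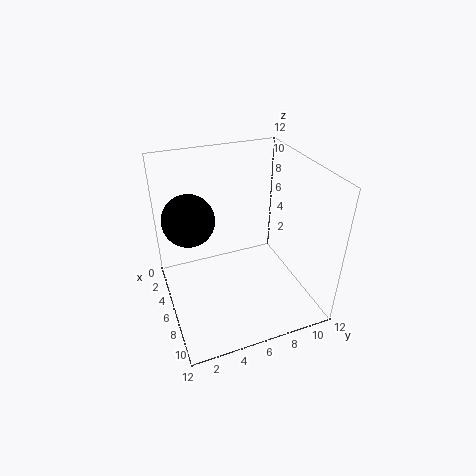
a = 6; b = 2; c = 8.5; col = 'black'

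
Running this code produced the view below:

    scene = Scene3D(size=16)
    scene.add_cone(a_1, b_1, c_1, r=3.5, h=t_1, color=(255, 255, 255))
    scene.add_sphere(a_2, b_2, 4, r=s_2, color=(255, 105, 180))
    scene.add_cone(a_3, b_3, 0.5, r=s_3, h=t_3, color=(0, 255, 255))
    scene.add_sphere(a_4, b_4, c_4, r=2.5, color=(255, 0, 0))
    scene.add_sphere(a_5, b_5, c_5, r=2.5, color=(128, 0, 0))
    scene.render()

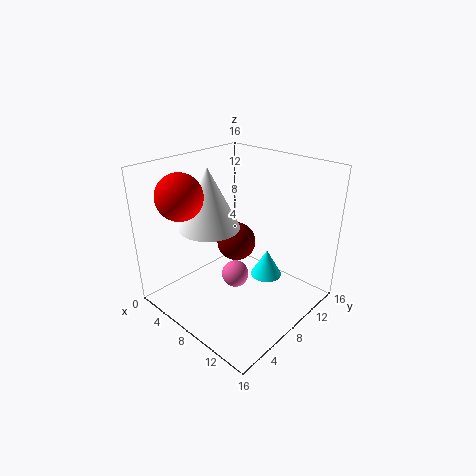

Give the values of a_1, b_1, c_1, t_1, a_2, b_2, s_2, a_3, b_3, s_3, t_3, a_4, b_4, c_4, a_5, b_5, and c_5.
a_1 = 4.5
b_1 = 7
c_1 = 8.5
t_1 = 7
a_2 = 8.5
b_2 = 7
s_2 = 1.5
a_3 = 8
b_3 = 13.5
s_3 = 2
t_3 = 3.5
a_4 = 4
b_4 = 3.5
c_4 = 13
a_5 = 4
b_5 = 12
c_5 = 4.5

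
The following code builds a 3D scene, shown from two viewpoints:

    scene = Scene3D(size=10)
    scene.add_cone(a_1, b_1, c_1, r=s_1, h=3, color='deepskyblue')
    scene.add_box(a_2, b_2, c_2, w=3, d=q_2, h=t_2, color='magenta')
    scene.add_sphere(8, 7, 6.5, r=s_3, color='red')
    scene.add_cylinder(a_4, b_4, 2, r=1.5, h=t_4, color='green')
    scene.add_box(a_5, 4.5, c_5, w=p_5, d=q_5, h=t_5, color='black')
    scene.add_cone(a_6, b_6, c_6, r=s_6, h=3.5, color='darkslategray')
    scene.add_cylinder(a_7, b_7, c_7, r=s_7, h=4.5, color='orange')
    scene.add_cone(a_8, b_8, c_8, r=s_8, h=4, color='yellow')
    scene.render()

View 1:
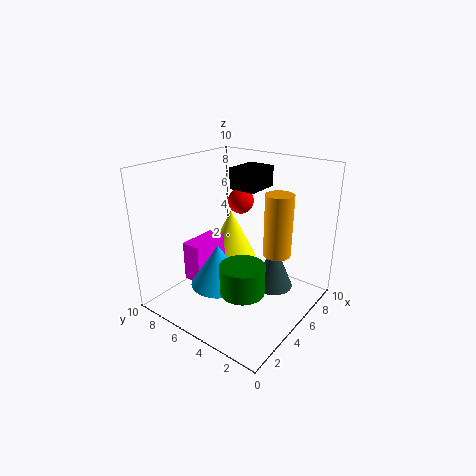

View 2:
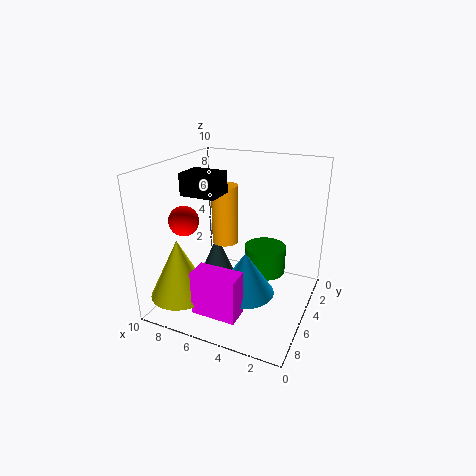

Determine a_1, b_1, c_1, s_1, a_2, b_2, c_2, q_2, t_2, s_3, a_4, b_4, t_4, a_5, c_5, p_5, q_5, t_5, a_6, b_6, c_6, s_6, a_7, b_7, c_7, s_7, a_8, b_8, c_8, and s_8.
a_1 = 4
b_1 = 6
c_1 = 1.5
s_1 = 2
a_2 = 3.5
b_2 = 7.5
c_2 = 1
q_2 = 1.5
t_2 = 3
s_3 = 1
a_4 = 3.5
b_4 = 3.5
t_4 = 2
a_5 = 6
c_5 = 8
p_5 = 2.5
q_5 = 2
t_5 = 1.5
a_6 = 7.5
b_6 = 3.5
c_6 = 0.5
s_6 = 1.5
a_7 = 7
b_7 = 3
c_7 = 3.5
s_7 = 1
a_8 = 8
b_8 = 8
c_8 = 1.5
s_8 = 2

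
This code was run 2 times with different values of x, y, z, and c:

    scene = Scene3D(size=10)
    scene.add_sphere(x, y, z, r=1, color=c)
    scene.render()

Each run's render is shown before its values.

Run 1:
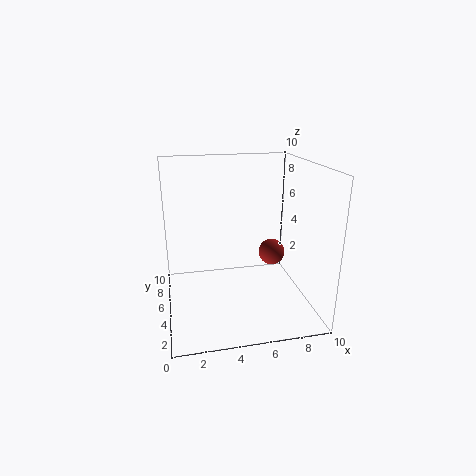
x = 8; y = 6.5; z = 3; c = 'brown'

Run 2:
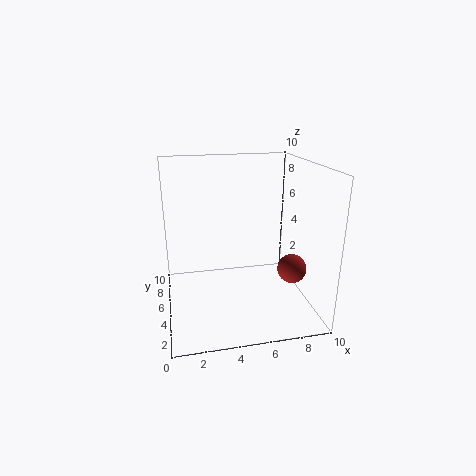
x = 8.5; y = 3.5; z = 3; c = 'brown'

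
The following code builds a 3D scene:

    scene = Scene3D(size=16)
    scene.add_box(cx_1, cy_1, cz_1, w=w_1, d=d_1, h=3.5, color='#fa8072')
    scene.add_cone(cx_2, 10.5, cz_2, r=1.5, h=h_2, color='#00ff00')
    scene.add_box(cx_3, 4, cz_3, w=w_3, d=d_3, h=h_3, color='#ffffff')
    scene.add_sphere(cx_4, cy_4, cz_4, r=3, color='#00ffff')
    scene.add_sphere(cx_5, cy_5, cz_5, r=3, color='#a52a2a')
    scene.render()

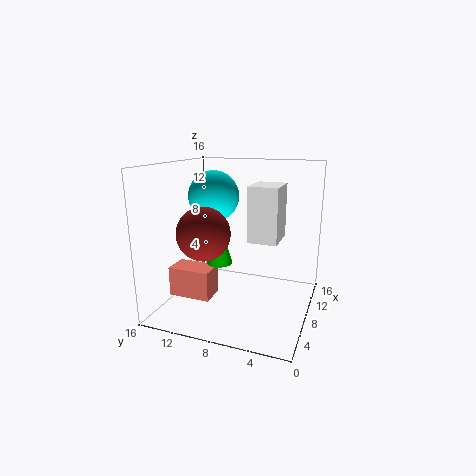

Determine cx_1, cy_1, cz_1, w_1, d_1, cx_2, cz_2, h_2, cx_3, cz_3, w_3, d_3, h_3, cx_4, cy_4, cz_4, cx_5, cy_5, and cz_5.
cx_1 = 6; cy_1 = 11; cz_1 = 0.5; w_1 = 3; d_1 = 5; cx_2 = 8.5; cz_2 = 4.5; h_2 = 5; cx_3 = 9.5; cz_3 = 7; w_3 = 4.5; d_3 = 3.5; h_3 = 6.5; cx_4 = 10.5; cy_4 = 12; cz_4 = 12; cx_5 = 6.5; cy_5 = 11.5; cz_5 = 8.5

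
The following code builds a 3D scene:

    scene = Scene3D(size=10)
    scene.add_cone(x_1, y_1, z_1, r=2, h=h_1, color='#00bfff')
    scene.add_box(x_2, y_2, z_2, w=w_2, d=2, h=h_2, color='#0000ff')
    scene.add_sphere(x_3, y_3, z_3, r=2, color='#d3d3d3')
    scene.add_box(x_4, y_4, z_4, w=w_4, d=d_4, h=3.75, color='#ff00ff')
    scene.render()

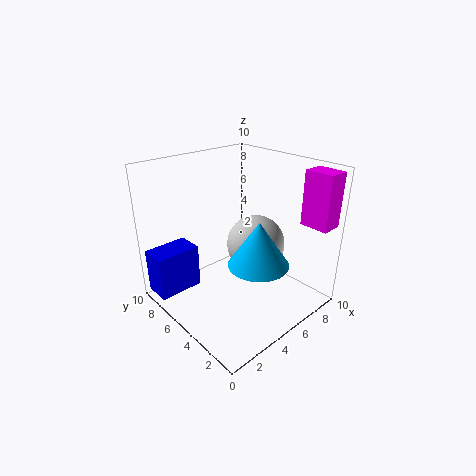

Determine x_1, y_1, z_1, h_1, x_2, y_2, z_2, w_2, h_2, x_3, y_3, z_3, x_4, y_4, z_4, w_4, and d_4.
x_1 = 4.75; y_1 = 2.75; z_1 = 4; h_1 = 3; x_2 = 0.25; y_2 = 7.75; z_2 = 0.5; w_2 = 3.25; h_2 = 3.25; x_3 = 6; y_3 = 4.25; z_3 = 4.5; x_4 = 8.25; y_4 = 0.25; z_4 = 6; w_4 = 1.5; d_4 = 2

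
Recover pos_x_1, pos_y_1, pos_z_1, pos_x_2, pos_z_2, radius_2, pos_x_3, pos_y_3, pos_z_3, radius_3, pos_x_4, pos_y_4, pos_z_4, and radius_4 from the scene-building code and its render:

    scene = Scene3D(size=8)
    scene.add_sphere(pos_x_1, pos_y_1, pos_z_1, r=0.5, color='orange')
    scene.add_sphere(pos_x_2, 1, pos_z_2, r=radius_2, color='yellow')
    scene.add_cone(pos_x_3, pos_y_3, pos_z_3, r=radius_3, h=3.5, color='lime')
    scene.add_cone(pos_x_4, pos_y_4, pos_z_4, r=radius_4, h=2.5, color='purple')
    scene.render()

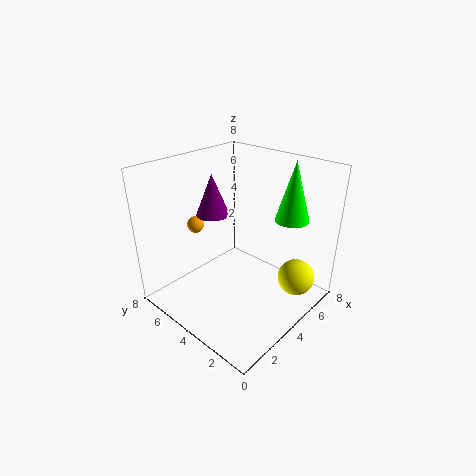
pos_x_1 = 3.5
pos_y_1 = 7
pos_z_1 = 4
pos_x_2 = 5.5
pos_z_2 = 2
radius_2 = 1
pos_x_3 = 7
pos_y_3 = 2.5
pos_z_3 = 4.5
radius_3 = 1
pos_x_4 = 4.5
pos_y_4 = 6.5
pos_z_4 = 4.5
radius_4 = 1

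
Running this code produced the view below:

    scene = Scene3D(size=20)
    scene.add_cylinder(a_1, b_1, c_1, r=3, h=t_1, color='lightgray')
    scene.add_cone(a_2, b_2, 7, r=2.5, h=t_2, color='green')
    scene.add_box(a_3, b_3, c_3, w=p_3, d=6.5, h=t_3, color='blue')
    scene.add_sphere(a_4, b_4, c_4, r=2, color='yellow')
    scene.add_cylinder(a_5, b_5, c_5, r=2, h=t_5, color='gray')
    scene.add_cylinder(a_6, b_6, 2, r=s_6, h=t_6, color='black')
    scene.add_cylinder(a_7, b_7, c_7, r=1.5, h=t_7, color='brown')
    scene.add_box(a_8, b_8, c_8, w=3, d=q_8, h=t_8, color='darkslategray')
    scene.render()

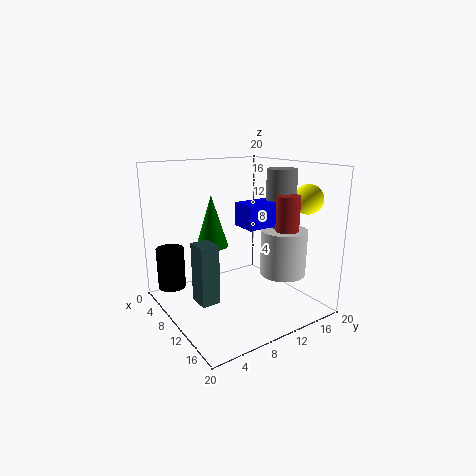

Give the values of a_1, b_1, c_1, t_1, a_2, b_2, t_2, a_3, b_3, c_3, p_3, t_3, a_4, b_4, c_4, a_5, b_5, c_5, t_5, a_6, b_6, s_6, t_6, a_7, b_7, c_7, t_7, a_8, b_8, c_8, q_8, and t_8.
a_1 = 15.5
b_1 = 13.5
c_1 = 6
t_1 = 6
a_2 = 3.5
b_2 = 9.5
t_2 = 8
a_3 = 11.5
b_3 = 8.5
c_3 = 12.5
p_3 = 3.5
t_3 = 3
a_4 = 15.5
b_4 = 17.5
c_4 = 15.5
a_5 = 13.5
b_5 = 14.5
c_5 = 10
t_5 = 9.5
a_6 = 3.5
b_6 = 2.5
s_6 = 2
t_6 = 6
a_7 = 16
b_7 = 13.5
c_7 = 10
t_7 = 6.5
a_8 = 9.5
b_8 = 3
c_8 = 2.5
q_8 = 2.5
t_8 = 8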